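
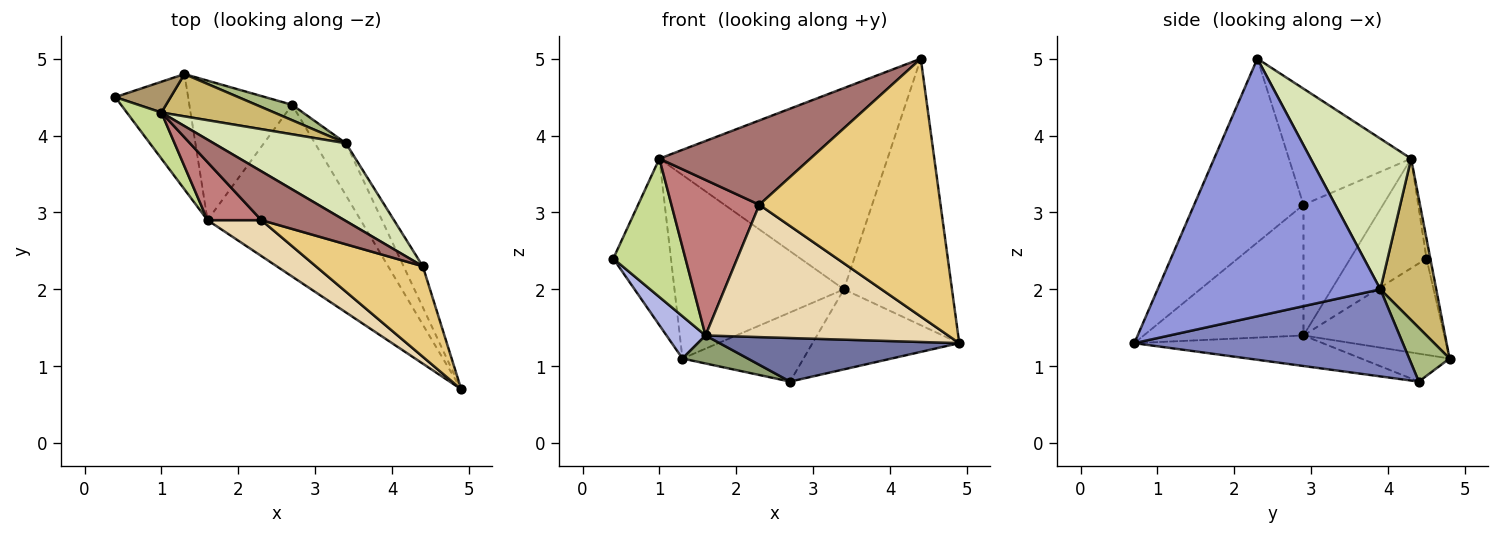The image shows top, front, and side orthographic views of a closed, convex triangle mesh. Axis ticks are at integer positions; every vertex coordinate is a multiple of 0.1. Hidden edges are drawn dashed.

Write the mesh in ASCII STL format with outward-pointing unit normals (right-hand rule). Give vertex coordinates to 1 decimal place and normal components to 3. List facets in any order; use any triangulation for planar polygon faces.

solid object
 facet normal -0.190 -0.241 -0.952
  outer loop
   vertex 1.6 2.9 1.4
   vertex 2.7 4.4 0.8
   vertex 4.9 0.7 1.3
  endloop
 endfacet
 facet normal 0.838 0.458 -0.298
  outer loop
   vertex 3.4 3.9 2.0
   vertex 4.9 0.7 1.3
   vertex 2.7 4.4 0.8
  endloop
 endfacet
 facet normal 0.898 0.435 -0.067
  outer loop
   vertex 3.4 3.9 2.0
   vertex 4.4 2.3 5.0
   vertex 4.9 0.7 1.3
  endloop
 endfacet
 facet normal -0.779 -0.216 -0.589
  outer loop
   vertex 1.3 4.8 1.1
   vertex 1.6 2.9 1.4
   vertex 0.4 4.5 2.4
  endloop
 endfacet
 facet normal -0.257 -0.190 -0.947
  outer loop
   vertex 1.3 4.8 1.1
   vertex 2.7 4.4 0.8
   vertex 1.6 2.9 1.4
  endloop
 endfacet
 facet normal 0.309 0.928 0.206
  outer loop
   vertex 1.3 4.8 1.1
   vertex 3.4 3.9 2.0
   vertex 2.7 4.4 0.8
  endloop
 endfacet
 facet normal -0.708 -0.670 0.223
  outer loop
   vertex 1.0 4.3 3.7
   vertex 0.4 4.5 2.4
   vertex 1.6 2.9 1.4
  endloop
 endfacet
 facet normal 0.380 0.863 0.333
  outer loop
   vertex 1.0 4.3 3.7
   vertex 4.4 2.3 5.0
   vertex 3.4 3.9 2.0
  endloop
 endfacet
 facet normal -0.065 0.981 0.181
  outer loop
   vertex 1.0 4.3 3.7
   vertex 1.3 4.8 1.1
   vertex 0.4 4.5 2.4
  endloop
 endfacet
 facet normal 0.306 0.928 0.214
  outer loop
   vertex 1.0 4.3 3.7
   vertex 3.4 3.9 2.0
   vertex 1.3 4.8 1.1
  endloop
 endfacet
 facet normal -0.495 -0.820 0.288
  outer loop
   vertex 2.3 2.9 3.1
   vertex 4.9 0.7 1.3
   vertex 4.4 2.3 5.0
  endloop
 endfacet
 facet normal -0.536 -0.815 0.221
  outer loop
   vertex 2.3 2.9 3.1
   vertex 1.6 2.9 1.4
   vertex 4.9 0.7 1.3
  endloop
 endfacet
 facet normal -0.574 -0.709 0.410
  outer loop
   vertex 2.3 2.9 3.1
   vertex 4.4 2.3 5.0
   vertex 1.0 4.3 3.7
  endloop
 endfacet
 facet normal -0.647 -0.715 0.266
  outer loop
   vertex 2.3 2.9 3.1
   vertex 1.0 4.3 3.7
   vertex 1.6 2.9 1.4
  endloop
 endfacet
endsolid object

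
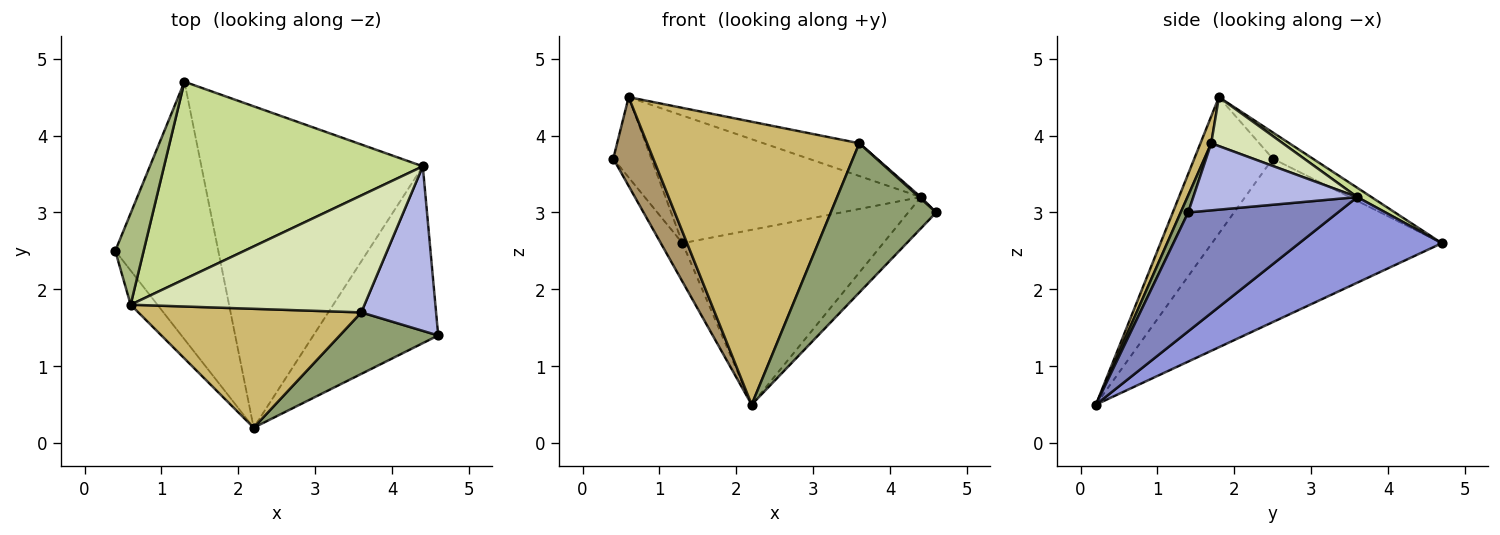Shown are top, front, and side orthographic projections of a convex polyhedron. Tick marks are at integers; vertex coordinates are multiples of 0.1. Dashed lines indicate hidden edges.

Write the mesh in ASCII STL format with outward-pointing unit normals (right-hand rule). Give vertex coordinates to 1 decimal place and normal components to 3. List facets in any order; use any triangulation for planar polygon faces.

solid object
 facet normal -0.843 0.079 -0.531
  outer loop
   vertex 2.2 0.2 0.5
   vertex 0.4 2.5 3.7
   vertex 1.3 4.7 2.6
  endloop
 endfacet
 facet normal 0.684 0.127 -0.718
  outer loop
   vertex 4.4 3.6 3.2
   vertex 4.6 1.4 3.0
   vertex 2.2 0.2 0.5
  endloop
 endfacet
 facet normal 0.322 0.452 -0.832
  outer loop
   vertex 4.4 3.6 3.2
   vertex 2.2 0.2 0.5
   vertex 1.3 4.7 2.6
  endloop
 endfacet
 facet normal 0.668 -0.007 0.744
  outer loop
   vertex 3.6 1.7 3.9
   vertex 4.6 1.4 3.0
   vertex 4.4 3.6 3.2
  endloop
 endfacet
 facet normal 0.065 -0.923 0.380
  outer loop
   vertex 3.6 1.7 3.9
   vertex 2.2 0.2 0.5
   vertex 4.6 1.4 3.0
  endloop
 endfacet
 facet normal -0.571 0.542 0.617
  outer loop
   vertex 0.6 1.8 4.5
   vertex 1.3 4.7 2.6
   vertex 0.4 2.5 3.7
  endloop
 endfacet
 facet normal 0.030 0.543 0.839
  outer loop
   vertex 0.6 1.8 4.5
   vertex 4.4 3.6 3.2
   vertex 1.3 4.7 2.6
  endloop
 endfacet
 facet normal 0.198 0.265 0.944
  outer loop
   vertex 0.6 1.8 4.5
   vertex 3.6 1.7 3.9
   vertex 4.4 3.6 3.2
  endloop
 endfacet
 facet normal -0.878 -0.447 -0.172
  outer loop
   vertex 0.6 1.8 4.5
   vertex 0.4 2.5 3.7
   vertex 2.2 0.2 0.5
  endloop
 endfacet
 facet normal 0.047 -0.921 0.387
  outer loop
   vertex 0.6 1.8 4.5
   vertex 2.2 0.2 0.5
   vertex 3.6 1.7 3.9
  endloop
 endfacet
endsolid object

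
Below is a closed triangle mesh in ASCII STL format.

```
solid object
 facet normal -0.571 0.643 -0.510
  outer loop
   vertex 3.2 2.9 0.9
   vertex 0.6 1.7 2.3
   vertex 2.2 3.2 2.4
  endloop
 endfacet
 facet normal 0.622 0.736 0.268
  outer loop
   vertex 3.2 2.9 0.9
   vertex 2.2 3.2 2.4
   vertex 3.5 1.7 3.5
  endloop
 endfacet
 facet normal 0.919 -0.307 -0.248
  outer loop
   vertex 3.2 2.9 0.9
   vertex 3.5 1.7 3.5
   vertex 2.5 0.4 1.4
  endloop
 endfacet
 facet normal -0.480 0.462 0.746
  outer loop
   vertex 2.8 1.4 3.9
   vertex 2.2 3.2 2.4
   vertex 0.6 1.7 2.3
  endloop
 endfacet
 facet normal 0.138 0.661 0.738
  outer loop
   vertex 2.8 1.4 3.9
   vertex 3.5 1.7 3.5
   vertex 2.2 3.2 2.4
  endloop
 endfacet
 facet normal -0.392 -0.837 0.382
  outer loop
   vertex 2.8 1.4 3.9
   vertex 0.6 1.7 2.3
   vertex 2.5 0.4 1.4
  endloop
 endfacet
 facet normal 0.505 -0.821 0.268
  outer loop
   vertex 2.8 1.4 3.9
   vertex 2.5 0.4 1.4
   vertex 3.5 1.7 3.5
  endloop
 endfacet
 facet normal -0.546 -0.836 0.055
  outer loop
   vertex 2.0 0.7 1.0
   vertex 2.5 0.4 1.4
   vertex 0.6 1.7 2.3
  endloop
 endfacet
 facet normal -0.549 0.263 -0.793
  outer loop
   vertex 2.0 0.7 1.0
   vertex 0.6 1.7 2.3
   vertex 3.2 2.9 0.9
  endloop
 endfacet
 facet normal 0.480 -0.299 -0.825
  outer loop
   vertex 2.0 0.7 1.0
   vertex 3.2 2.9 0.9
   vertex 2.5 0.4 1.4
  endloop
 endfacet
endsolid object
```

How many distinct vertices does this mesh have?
7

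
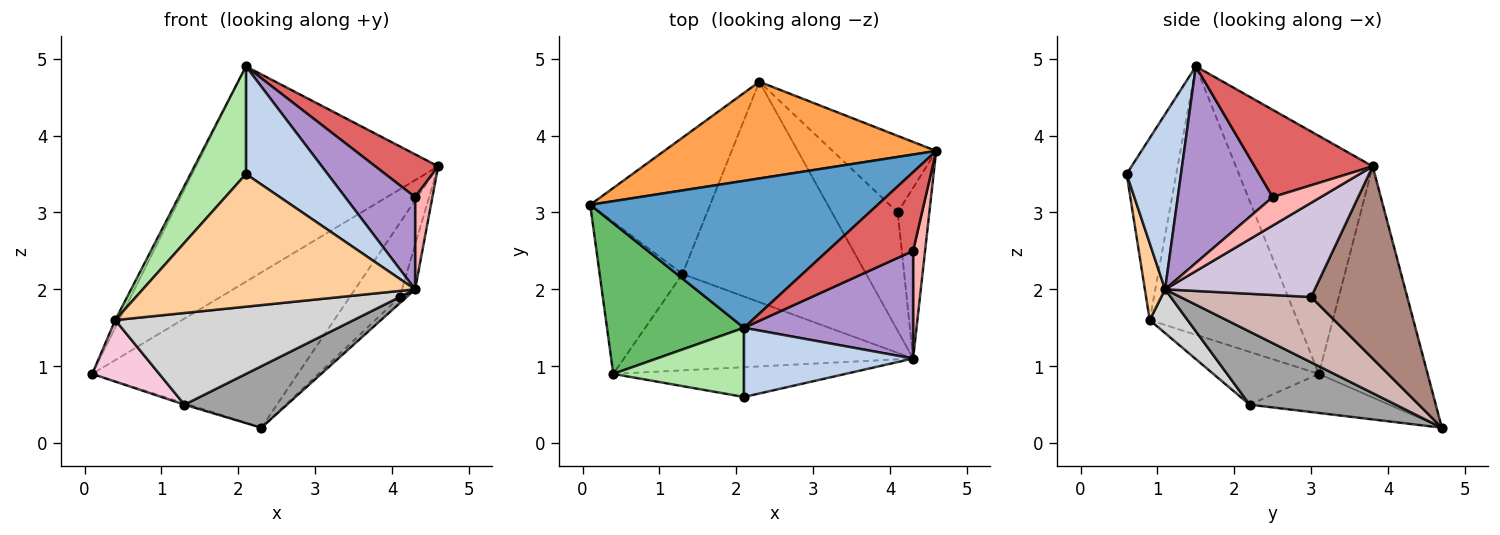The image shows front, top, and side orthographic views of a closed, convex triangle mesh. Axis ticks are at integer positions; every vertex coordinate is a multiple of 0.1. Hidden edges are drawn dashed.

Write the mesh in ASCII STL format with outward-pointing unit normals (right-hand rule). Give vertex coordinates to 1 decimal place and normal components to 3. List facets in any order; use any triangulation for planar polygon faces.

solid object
 facet normal -0.423 0.748 0.511
  outer loop
   vertex 2.1 1.5 4.9
   vertex 4.6 3.8 3.6
   vertex 0.1 3.1 0.9
  endloop
 endfacet
 facet normal 0.489 -0.734 0.472
  outer loop
   vertex 4.3 1.1 2.0
   vertex 2.1 1.5 4.9
   vertex 2.1 0.6 3.5
  endloop
 endfacet
 facet normal -0.410 0.774 0.482
  outer loop
   vertex 2.3 4.7 0.2
   vertex 0.1 3.1 0.9
   vertex 4.6 3.8 3.6
  endloop
 endfacet
 facet normal 0.072 -0.973 -0.218
  outer loop
   vertex 0.4 0.9 1.6
   vertex 4.3 1.1 2.0
   vertex 2.1 0.6 3.5
  endloop
 endfacet
 facet normal -0.890 0.023 0.454
  outer loop
   vertex 0.4 0.9 1.6
   vertex 2.1 1.5 4.9
   vertex 0.1 3.1 0.9
  endloop
 endfacet
 facet normal -0.601 -0.672 0.432
  outer loop
   vertex 0.4 0.9 1.6
   vertex 2.1 0.6 3.5
   vertex 2.1 1.5 4.9
  endloop
 endfacet
 facet normal 0.667 -0.355 0.655
  outer loop
   vertex 4.3 2.5 3.2
   vertex 4.6 3.8 3.6
   vertex 2.1 1.5 4.9
  endloop
 endfacet
 facet normal 0.875 -0.315 0.368
  outer loop
   vertex 4.3 2.5 3.2
   vertex 4.3 1.1 2.0
   vertex 4.6 3.8 3.6
  endloop
 endfacet
 facet normal 0.662 -0.488 0.569
  outer loop
   vertex 4.3 2.5 3.2
   vertex 2.1 1.5 4.9
   vertex 4.3 1.1 2.0
  endloop
 endfacet
 facet normal 0.945 0.083 -0.317
  outer loop
   vertex 4.1 3.0 1.9
   vertex 4.6 3.8 3.6
   vertex 4.3 1.1 2.0
  endloop
 endfacet
 facet normal 0.800 0.416 -0.431
  outer loop
   vertex 4.1 3.0 1.9
   vertex 2.3 4.7 0.2
   vertex 4.6 3.8 3.6
  endloop
 endfacet
 facet normal 0.704 0.037 -0.709
  outer loop
   vertex 4.1 3.0 1.9
   vertex 4.3 1.1 2.0
   vertex 2.3 4.7 0.2
  endloop
 endfacet
 facet normal -0.310 0.010 -0.951
  outer loop
   vertex 1.3 2.2 0.5
   vertex 0.1 3.1 0.9
   vertex 2.3 4.7 0.2
  endloop
 endfacet
 facet normal -0.508 -0.323 -0.798
  outer loop
   vertex 1.3 2.2 0.5
   vertex 0.4 0.9 1.6
   vertex 0.1 3.1 0.9
  endloop
 endfacet
 facet normal 0.358 -0.251 -0.899
  outer loop
   vertex 1.3 2.2 0.5
   vertex 2.3 4.7 0.2
   vertex 4.3 1.1 2.0
  endloop
 endfacet
 facet normal 0.109 -0.685 -0.720
  outer loop
   vertex 1.3 2.2 0.5
   vertex 4.3 1.1 2.0
   vertex 0.4 0.9 1.6
  endloop
 endfacet
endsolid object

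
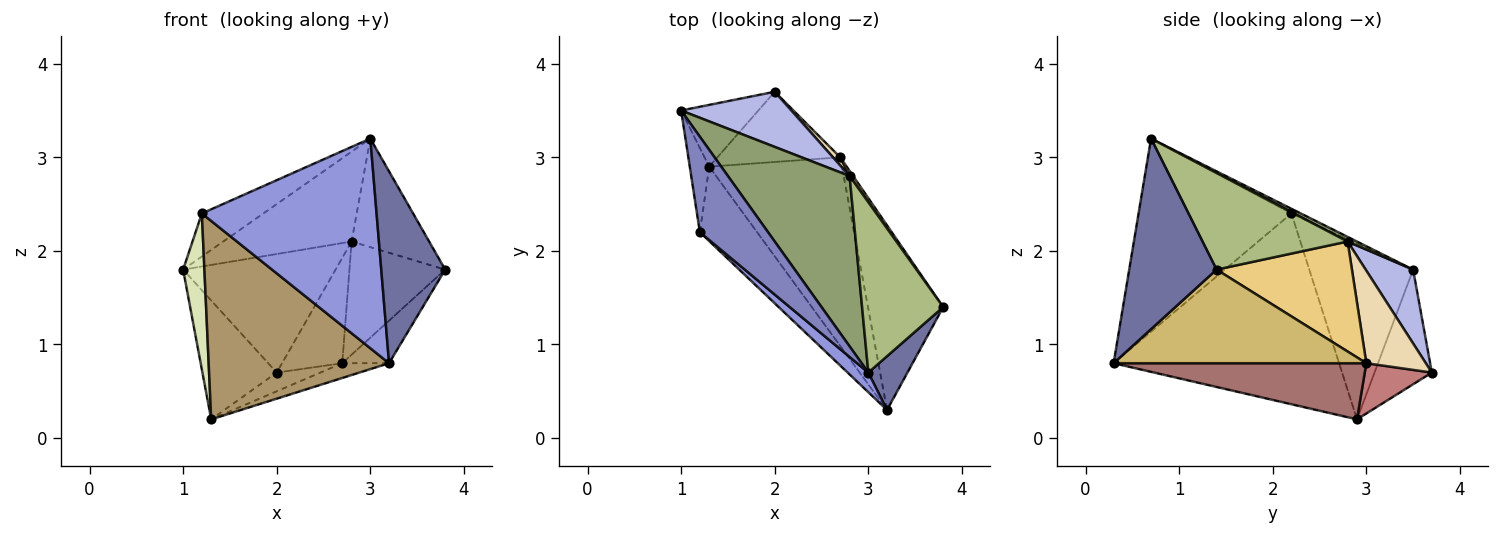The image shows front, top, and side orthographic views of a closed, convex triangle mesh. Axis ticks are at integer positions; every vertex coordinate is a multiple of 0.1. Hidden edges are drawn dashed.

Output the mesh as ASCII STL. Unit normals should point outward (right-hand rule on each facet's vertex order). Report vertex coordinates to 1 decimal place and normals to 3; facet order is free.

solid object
 facet normal 0.796 -0.583 0.163
  outer loop
   vertex 3.0 0.7 3.2
   vertex 3.2 0.3 0.8
   vertex 3.8 1.4 1.8
  endloop
 endfacet
 facet normal -0.062 0.410 0.910
  outer loop
   vertex 1.2 2.2 2.4
   vertex 3.0 0.7 3.2
   vertex 1.0 3.5 1.8
  endloop
 endfacet
 facet normal -0.657 -0.751 0.070
  outer loop
   vertex 1.2 2.2 2.4
   vertex 3.2 0.3 0.8
   vertex 3.0 0.7 3.2
  endloop
 endfacet
 facet normal 0.272 0.873 0.406
  outer loop
   vertex 2.8 2.8 2.1
   vertex 2.0 3.7 0.7
   vertex 1.0 3.5 1.8
  endloop
 endfacet
 facet normal 0.034 0.466 0.884
  outer loop
   vertex 2.8 2.8 2.1
   vertex 1.0 3.5 1.8
   vertex 3.0 0.7 3.2
  endloop
 endfacet
 facet normal 0.709 0.379 0.595
  outer loop
   vertex 2.8 2.8 2.1
   vertex 3.0 0.7 3.2
   vertex 3.8 1.4 1.8
  endloop
 endfacet
 facet normal -0.565 0.732 -0.380
  outer loop
   vertex 1.3 2.9 0.2
   vertex 1.0 3.5 1.8
   vertex 2.0 3.7 0.7
  endloop
 endfacet
 facet normal -0.974 -0.200 -0.108
  outer loop
   vertex 1.3 2.9 0.2
   vertex 1.2 2.2 2.4
   vertex 1.0 3.5 1.8
  endloop
 endfacet
 facet normal -0.760 -0.608 -0.228
  outer loop
   vertex 1.3 2.9 0.2
   vertex 3.2 0.3 0.8
   vertex 1.2 2.2 2.4
  endloop
 endfacet
 facet normal 0.771 0.143 -0.620
  outer loop
   vertex 2.7 3.0 0.8
   vertex 3.8 1.4 1.8
   vertex 3.2 0.3 0.8
  endloop
 endfacet
 facet normal 0.816 0.577 0.026
  outer loop
   vertex 2.7 3.0 0.8
   vertex 2.8 2.8 2.1
   vertex 3.8 1.4 1.8
  endloop
 endfacet
 facet normal 0.702 0.710 0.055
  outer loop
   vertex 2.7 3.0 0.8
   vertex 2.0 3.7 0.7
   vertex 2.8 2.8 2.1
  endloop
 endfacet
 facet normal 0.389 0.072 -0.919
  outer loop
   vertex 2.7 3.0 0.8
   vertex 3.2 0.3 0.8
   vertex 1.3 2.9 0.2
  endloop
 endfacet
 facet normal 0.368 0.240 -0.898
  outer loop
   vertex 2.7 3.0 0.8
   vertex 1.3 2.9 0.2
   vertex 2.0 3.7 0.7
  endloop
 endfacet
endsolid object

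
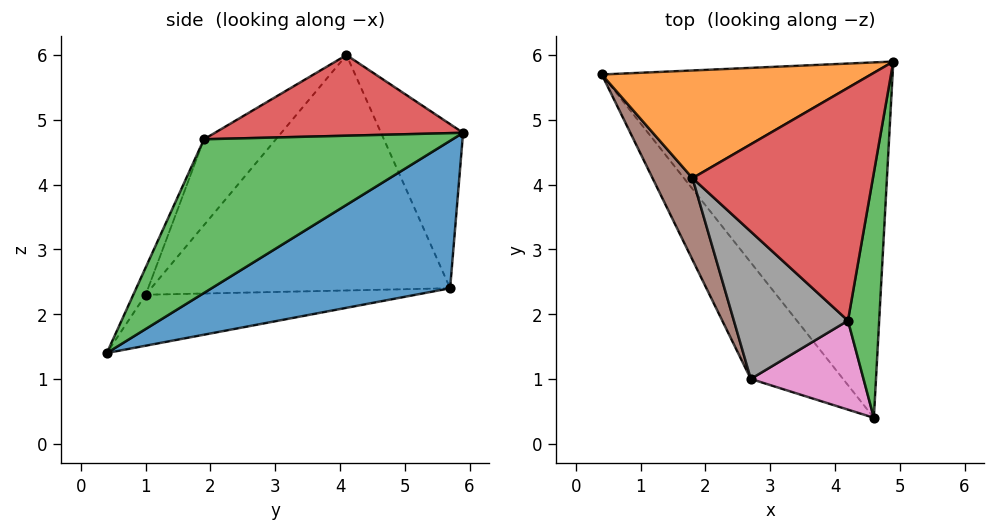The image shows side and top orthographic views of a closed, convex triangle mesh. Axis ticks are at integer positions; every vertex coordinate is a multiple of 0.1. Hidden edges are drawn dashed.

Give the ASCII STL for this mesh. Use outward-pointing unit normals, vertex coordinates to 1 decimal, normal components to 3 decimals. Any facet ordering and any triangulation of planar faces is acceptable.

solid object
 facet normal 0.400 0.466 -0.789
  outer loop
   vertex 4.6 0.4 1.4
   vertex 0.4 5.7 2.4
   vertex 4.9 5.9 4.8
  endloop
 endfacet
 facet normal -0.293 0.826 0.481
  outer loop
   vertex 1.8 4.1 6.0
   vertex 4.9 5.9 4.8
   vertex 0.4 5.7 2.4
  endloop
 endfacet
 facet normal 0.965 -0.174 0.196
  outer loop
   vertex 4.2 1.9 4.7
   vertex 4.6 0.4 1.4
   vertex 4.9 5.9 4.8
  endloop
 endfacet
 facet normal 0.406 -0.094 0.909
  outer loop
   vertex 4.2 1.9 4.7
   vertex 4.9 5.9 4.8
   vertex 1.8 4.1 6.0
  endloop
 endfacet
 facet normal -0.472 -0.213 -0.855
  outer loop
   vertex 2.7 1.0 2.3
   vertex 0.4 5.7 2.4
   vertex 4.6 0.4 1.4
  endloop
 endfacet
 facet normal -0.887 -0.437 0.151
  outer loop
   vertex 2.7 1.0 2.3
   vertex 1.8 4.1 6.0
   vertex 0.4 5.7 2.4
  endloop
 endfacet
 facet normal -0.097 -0.910 0.402
  outer loop
   vertex 2.7 1.0 2.3
   vertex 4.6 0.4 1.4
   vertex 4.2 1.9 4.7
  endloop
 endfacet
 facet normal -0.399 -0.748 0.530
  outer loop
   vertex 2.7 1.0 2.3
   vertex 4.2 1.9 4.7
   vertex 1.8 4.1 6.0
  endloop
 endfacet
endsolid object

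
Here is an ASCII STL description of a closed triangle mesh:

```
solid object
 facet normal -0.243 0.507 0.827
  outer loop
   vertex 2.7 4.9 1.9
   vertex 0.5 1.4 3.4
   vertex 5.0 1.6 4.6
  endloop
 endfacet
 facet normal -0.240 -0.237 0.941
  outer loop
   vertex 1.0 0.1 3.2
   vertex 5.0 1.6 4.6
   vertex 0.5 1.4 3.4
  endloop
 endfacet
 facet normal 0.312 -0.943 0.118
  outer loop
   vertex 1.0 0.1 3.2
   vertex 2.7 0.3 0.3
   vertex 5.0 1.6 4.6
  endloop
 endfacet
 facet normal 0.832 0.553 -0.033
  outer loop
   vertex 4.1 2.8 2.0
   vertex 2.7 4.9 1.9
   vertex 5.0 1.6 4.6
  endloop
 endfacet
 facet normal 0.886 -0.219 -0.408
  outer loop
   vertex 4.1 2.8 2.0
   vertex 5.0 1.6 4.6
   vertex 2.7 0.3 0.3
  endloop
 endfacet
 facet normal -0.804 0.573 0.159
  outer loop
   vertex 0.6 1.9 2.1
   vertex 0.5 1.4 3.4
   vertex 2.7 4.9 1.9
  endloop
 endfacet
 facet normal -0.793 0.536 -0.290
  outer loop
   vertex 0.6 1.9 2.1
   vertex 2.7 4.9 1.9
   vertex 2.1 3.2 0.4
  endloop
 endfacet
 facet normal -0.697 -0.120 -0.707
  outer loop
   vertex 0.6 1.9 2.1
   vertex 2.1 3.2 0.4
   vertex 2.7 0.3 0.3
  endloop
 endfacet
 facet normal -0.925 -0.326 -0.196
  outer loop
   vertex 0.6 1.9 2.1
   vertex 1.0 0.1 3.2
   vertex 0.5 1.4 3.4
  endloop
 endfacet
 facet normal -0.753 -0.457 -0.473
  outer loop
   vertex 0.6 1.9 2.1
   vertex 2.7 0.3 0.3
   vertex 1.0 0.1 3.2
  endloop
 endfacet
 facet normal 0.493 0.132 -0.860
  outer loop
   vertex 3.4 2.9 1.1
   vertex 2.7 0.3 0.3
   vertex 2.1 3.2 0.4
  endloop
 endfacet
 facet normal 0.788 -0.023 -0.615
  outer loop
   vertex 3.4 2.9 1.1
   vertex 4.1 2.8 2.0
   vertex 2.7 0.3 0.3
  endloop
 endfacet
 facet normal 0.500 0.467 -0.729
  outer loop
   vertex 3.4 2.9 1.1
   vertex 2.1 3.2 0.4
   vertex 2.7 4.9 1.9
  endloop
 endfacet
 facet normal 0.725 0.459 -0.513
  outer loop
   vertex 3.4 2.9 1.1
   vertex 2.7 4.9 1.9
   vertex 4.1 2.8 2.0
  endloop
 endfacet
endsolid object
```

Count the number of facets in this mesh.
14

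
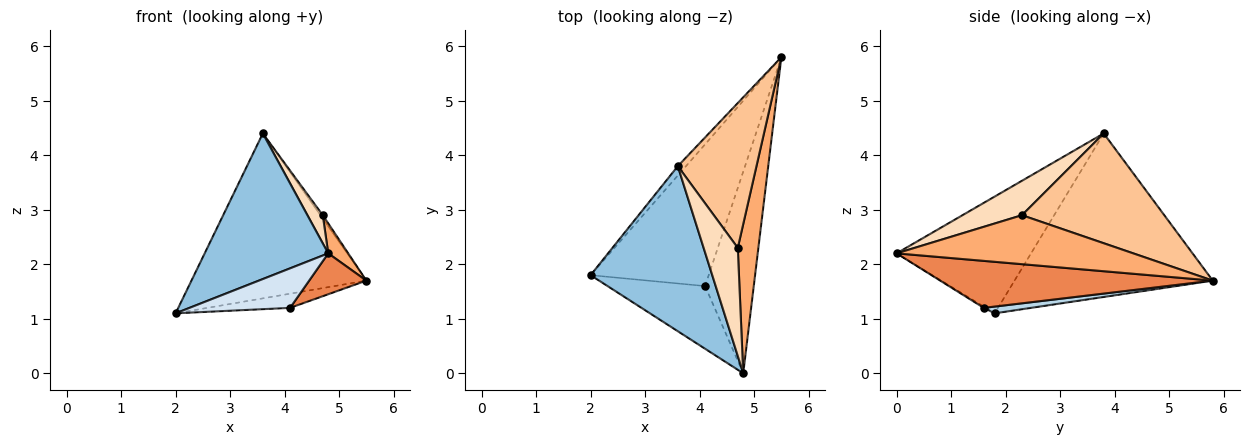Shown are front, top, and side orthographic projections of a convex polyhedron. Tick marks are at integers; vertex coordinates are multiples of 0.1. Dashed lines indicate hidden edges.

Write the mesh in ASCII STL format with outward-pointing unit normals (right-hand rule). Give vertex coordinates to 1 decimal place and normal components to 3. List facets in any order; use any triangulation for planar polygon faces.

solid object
 facet normal -0.749 0.661 -0.037
  outer loop
   vertex 3.6 3.8 4.4
   vertex 5.5 5.8 1.7
   vertex 2.0 1.8 1.1
  endloop
 endfacet
 facet normal -0.584 -0.537 0.609
  outer loop
   vertex 3.6 3.8 4.4
   vertex 2.0 1.8 1.1
   vertex 4.8 0.0 2.2
  endloop
 endfacet
 facet normal 0.057 0.099 -0.993
  outer loop
   vertex 4.1 1.6 1.2
   vertex 2.0 1.8 1.1
   vertex 5.5 5.8 1.7
  endloop
 endfacet
 facet normal -0.011 -0.533 -0.846
  outer loop
   vertex 4.1 1.6 1.2
   vertex 4.8 0.0 2.2
   vertex 2.0 1.8 1.1
  endloop
 endfacet
 facet normal 0.687 -0.144 -0.712
  outer loop
   vertex 4.1 1.6 1.2
   vertex 5.5 5.8 1.7
   vertex 4.8 0.0 2.2
  endloop
 endfacet
 facet normal 0.919 -0.078 0.386
  outer loop
   vertex 4.7 2.3 2.9
   vertex 4.8 0.0 2.2
   vertex 5.5 5.8 1.7
  endloop
 endfacet
 facet normal 0.813 0.014 0.582
  outer loop
   vertex 4.7 2.3 2.9
   vertex 5.5 5.8 1.7
   vertex 3.6 3.8 4.4
  endloop
 endfacet
 facet normal 0.698 -0.180 0.693
  outer loop
   vertex 4.7 2.3 2.9
   vertex 3.6 3.8 4.4
   vertex 4.8 0.0 2.2
  endloop
 endfacet
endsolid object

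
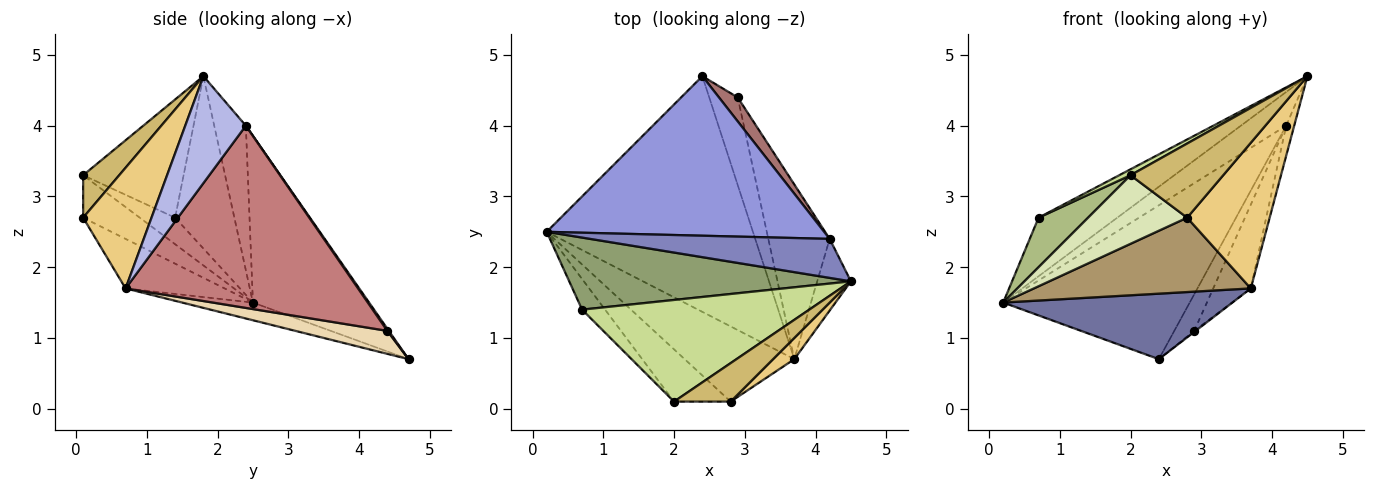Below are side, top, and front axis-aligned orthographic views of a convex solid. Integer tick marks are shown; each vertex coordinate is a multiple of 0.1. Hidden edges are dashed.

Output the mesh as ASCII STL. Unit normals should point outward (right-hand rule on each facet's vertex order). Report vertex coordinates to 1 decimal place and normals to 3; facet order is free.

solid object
 facet normal -0.082 -0.267 -0.960
  outer loop
   vertex 3.7 0.7 1.7
   vertex 0.2 2.5 1.5
   vertex 2.4 4.7 0.7
  endloop
 endfacet
 facet normal -0.415 0.595 0.688
  outer loop
   vertex 4.2 2.4 4.0
   vertex 0.2 2.5 1.5
   vertex 4.5 1.8 4.7
  endloop
 endfacet
 facet normal -0.397 0.637 0.661
  outer loop
   vertex 4.2 2.4 4.0
   vertex 2.4 4.7 0.7
   vertex 0.2 2.5 1.5
  endloop
 endfacet
 facet normal 0.946 0.125 -0.298
  outer loop
   vertex 4.2 2.4 4.0
   vertex 4.5 1.8 4.7
   vertex 3.7 0.7 1.7
  endloop
 endfacet
 facet normal -0.429 0.570 0.701
  outer loop
   vertex 0.7 1.4 2.7
   vertex 4.5 1.8 4.7
   vertex 0.2 2.5 1.5
  endloop
 endfacet
 facet normal -0.519 -0.727 -0.450
  outer loop
   vertex 0.7 1.4 2.7
   vertex 0.2 2.5 1.5
   vertex 2.0 0.1 3.3
  endloop
 endfacet
 facet normal -0.461 -0.052 0.886
  outer loop
   vertex 0.7 1.4 2.7
   vertex 2.0 0.1 3.3
   vertex 4.5 1.8 4.7
  endloop
 endfacet
 facet normal -0.414 -0.724 -0.552
  outer loop
   vertex 2.8 0.1 2.7
   vertex 2.0 0.1 3.3
   vertex 0.2 2.5 1.5
  endloop
 endfacet
 facet normal -0.306 -0.670 -0.677
  outer loop
   vertex 2.8 0.1 2.7
   vertex 0.2 2.5 1.5
   vertex 3.7 0.7 1.7
  endloop
 endfacet
 facet normal 0.327 -0.839 0.435
  outer loop
   vertex 2.8 0.1 2.7
   vertex 4.5 1.8 4.7
   vertex 2.0 0.1 3.3
  endloop
 endfacet
 facet normal 0.634 -0.765 0.112
  outer loop
   vertex 2.8 0.1 2.7
   vertex 3.7 0.7 1.7
   vertex 4.5 1.8 4.7
  endloop
 endfacet
 facet normal 0.628 0.010 -0.778
  outer loop
   vertex 2.9 4.4 1.1
   vertex 3.7 0.7 1.7
   vertex 2.4 4.7 0.7
  endloop
 endfacet
 facet normal 0.063 0.835 0.547
  outer loop
   vertex 2.9 4.4 1.1
   vertex 2.4 4.7 0.7
   vertex 4.2 2.4 4.0
  endloop
 endfacet
 facet normal 0.937 0.151 -0.316
  outer loop
   vertex 2.9 4.4 1.1
   vertex 4.2 2.4 4.0
   vertex 3.7 0.7 1.7
  endloop
 endfacet
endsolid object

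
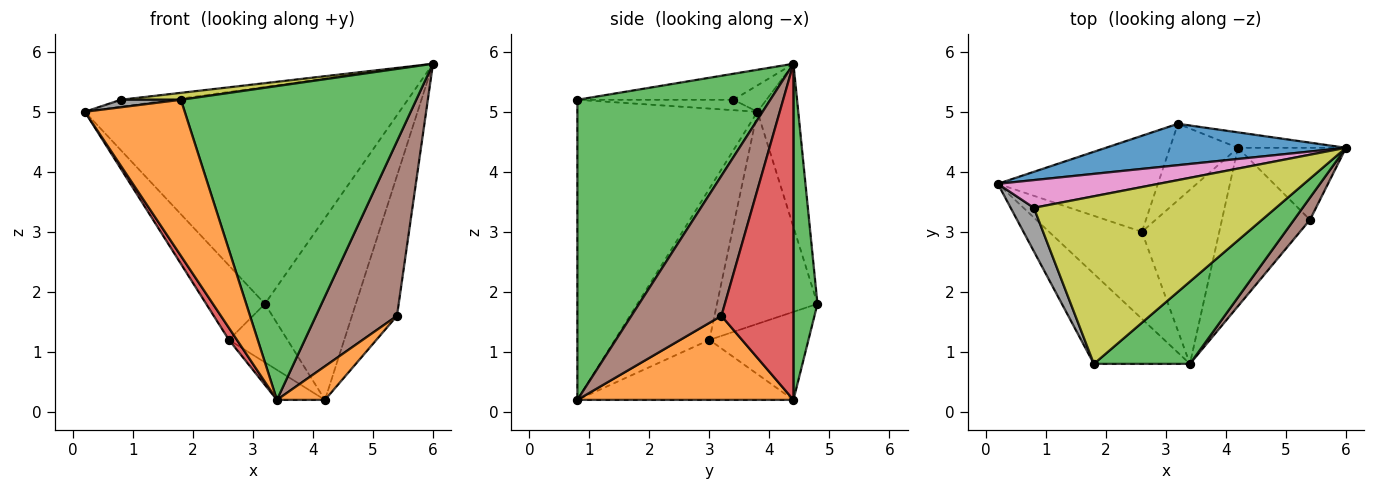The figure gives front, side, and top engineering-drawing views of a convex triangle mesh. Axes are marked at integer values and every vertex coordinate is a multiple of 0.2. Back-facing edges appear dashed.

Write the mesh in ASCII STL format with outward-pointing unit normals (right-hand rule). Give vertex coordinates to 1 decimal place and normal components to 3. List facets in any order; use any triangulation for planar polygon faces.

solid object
 facet normal -0.126 0.974 0.186
  outer loop
   vertex 3.2 4.8 1.8
   vertex 0.2 3.8 5.0
   vertex 6.0 4.4 5.8
  endloop
 endfacet
 facet normal -0.842 -0.467 -0.269
  outer loop
   vertex 1.8 0.8 5.2
   vertex 0.2 3.8 5.0
   vertex 3.4 0.8 0.2
  endloop
 endfacet
 facet normal 0.621 -0.758 0.199
  outer loop
   vertex 1.8 0.8 5.2
   vertex 3.4 0.8 0.2
   vertex 6.0 4.4 5.8
  endloop
 endfacet
 facet normal -0.850 -0.072 -0.522
  outer loop
   vertex 2.6 3.0 1.2
   vertex 3.4 0.8 0.2
   vertex 0.2 3.8 5.0
  endloop
 endfacet
 facet normal -0.723 0.423 -0.546
  outer loop
   vertex 2.6 3.0 1.2
   vertex 0.2 3.8 5.0
   vertex 3.2 4.8 1.8
  endloop
 endfacet
 facet normal 0.741 -0.667 0.085
  outer loop
   vertex 5.4 3.2 1.6
   vertex 6.0 4.4 5.8
   vertex 3.4 0.8 0.2
  endloop
 endfacet
 facet normal -0.157 0.243 0.957
  outer loop
   vertex 0.8 3.4 5.2
   vertex 6.0 4.4 5.8
   vertex 0.2 3.8 5.0
  endloop
 endfacet
 facet normal -0.404 -0.155 0.901
  outer loop
   vertex 0.8 3.4 5.2
   vertex 0.2 3.8 5.0
   vertex 1.8 0.8 5.2
  endloop
 endfacet
 facet normal -0.107 -0.041 0.993
  outer loop
   vertex 0.8 3.4 5.2
   vertex 1.8 0.8 5.2
   vertex 6.0 4.4 5.8
  endloop
 endfacet
 facet normal -0.607 0.135 -0.783
  outer loop
   vertex 4.2 4.4 0.2
   vertex 3.4 0.8 0.2
   vertex 2.6 3.0 1.2
  endloop
 endfacet
 facet normal -0.717 0.424 -0.554
  outer loop
   vertex 4.2 4.4 0.2
   vertex 2.6 3.0 1.2
   vertex 3.2 4.8 1.8
  endloop
 endfacet
 facet normal 0.682 -0.152 -0.715
  outer loop
   vertex 4.2 4.4 0.2
   vertex 5.4 3.2 1.6
   vertex 3.4 0.8 0.2
  endloop
 endfacet
 facet normal 0.255 0.964 -0.082
  outer loop
   vertex 4.2 4.4 0.2
   vertex 3.2 4.8 1.8
   vertex 6.0 4.4 5.8
  endloop
 endfacet
 facet normal 0.818 0.511 -0.263
  outer loop
   vertex 4.2 4.4 0.2
   vertex 6.0 4.4 5.8
   vertex 5.4 3.2 1.6
  endloop
 endfacet
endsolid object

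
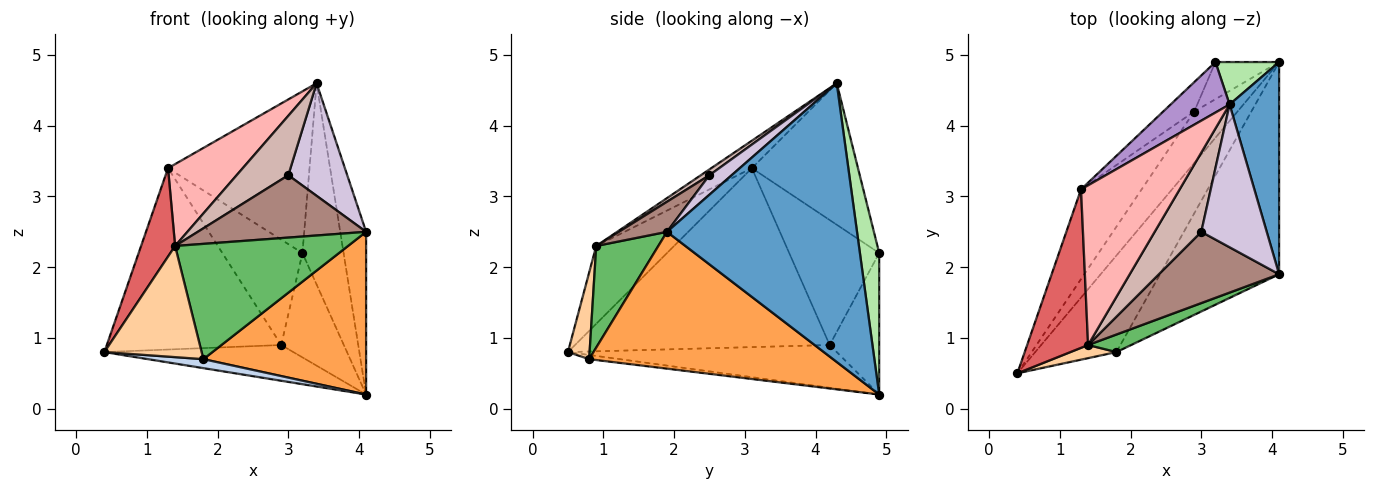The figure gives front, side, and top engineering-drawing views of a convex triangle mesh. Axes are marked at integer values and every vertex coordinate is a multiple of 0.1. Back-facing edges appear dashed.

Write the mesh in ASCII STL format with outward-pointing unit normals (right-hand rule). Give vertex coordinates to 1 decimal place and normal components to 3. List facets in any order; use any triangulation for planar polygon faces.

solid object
 facet normal 0.976 0.133 0.173
  outer loop
   vertex 3.4 4.3 4.6
   vertex 4.1 1.9 2.5
   vertex 4.1 4.9 0.2
  endloop
 endfacet
 facet normal -0.051 -0.093 -0.994
  outer loop
   vertex 1.8 0.8 0.7
   vertex 0.4 0.5 0.8
   vertex 4.1 4.9 0.2
  endloop
 endfacet
 facet normal 0.674 -0.450 -0.586
  outer loop
   vertex 1.8 0.8 0.7
   vertex 4.1 4.9 0.2
   vertex 4.1 1.9 2.5
  endloop
 endfacet
 facet normal 0.216 -0.970 0.115
  outer loop
   vertex 1.8 0.8 0.7
   vertex 1.4 0.9 2.3
   vertex 0.4 0.5 0.8
  endloop
 endfacet
 facet normal 0.335 -0.932 0.142
  outer loop
   vertex 1.8 0.8 0.7
   vertex 4.1 1.9 2.5
   vertex 1.4 0.9 2.3
  endloop
 endfacet
 facet normal 0.417 0.889 0.188
  outer loop
   vertex 3.2 4.9 2.2
   vertex 3.4 4.3 4.6
   vertex 4.1 4.9 0.2
  endloop
 endfacet
 facet normal -0.744 -0.325 0.583
  outer loop
   vertex 1.3 3.1 3.4
   vertex 0.4 0.5 0.8
   vertex 1.4 0.9 2.3
  endloop
 endfacet
 facet normal -0.241 -0.443 0.864
  outer loop
   vertex 1.3 3.1 3.4
   vertex 1.4 0.9 2.3
   vertex 3.4 4.3 4.6
  endloop
 endfacet
 facet normal -0.582 0.776 0.243
  outer loop
   vertex 1.3 3.1 3.4
   vertex 3.4 4.3 4.6
   vertex 3.2 4.9 2.2
  endloop
 endfacet
 facet normal 0.227 -0.603 0.765
  outer loop
   vertex 3.0 2.5 3.3
   vertex 4.1 1.9 2.5
   vertex 3.4 4.3 4.6
  endloop
 endfacet
 facet normal 0.185 -0.647 0.740
  outer loop
   vertex 3.0 2.5 3.3
   vertex 1.4 0.9 2.3
   vertex 4.1 1.9 2.5
  endloop
 endfacet
 facet normal 0.100 -0.597 0.796
  outer loop
   vertex 3.0 2.5 3.3
   vertex 3.4 4.3 4.6
   vertex 1.4 0.9 2.3
  endloop
 endfacet
 facet normal -0.630 0.443 -0.637
  outer loop
   vertex 2.9 4.2 0.9
   vertex 4.1 4.9 0.2
   vertex 0.4 0.5 0.8
  endloop
 endfacet
 facet normal -0.598 0.755 -0.269
  outer loop
   vertex 2.9 4.2 0.9
   vertex 3.2 4.9 2.2
   vertex 4.1 4.9 0.2
  endloop
 endfacet
 facet normal -0.795 0.544 -0.269
  outer loop
   vertex 2.9 4.2 0.9
   vertex 0.4 0.5 0.8
   vertex 1.3 3.1 3.4
  endloop
 endfacet
 facet normal -0.734 0.654 -0.182
  outer loop
   vertex 2.9 4.2 0.9
   vertex 1.3 3.1 3.4
   vertex 3.2 4.9 2.2
  endloop
 endfacet
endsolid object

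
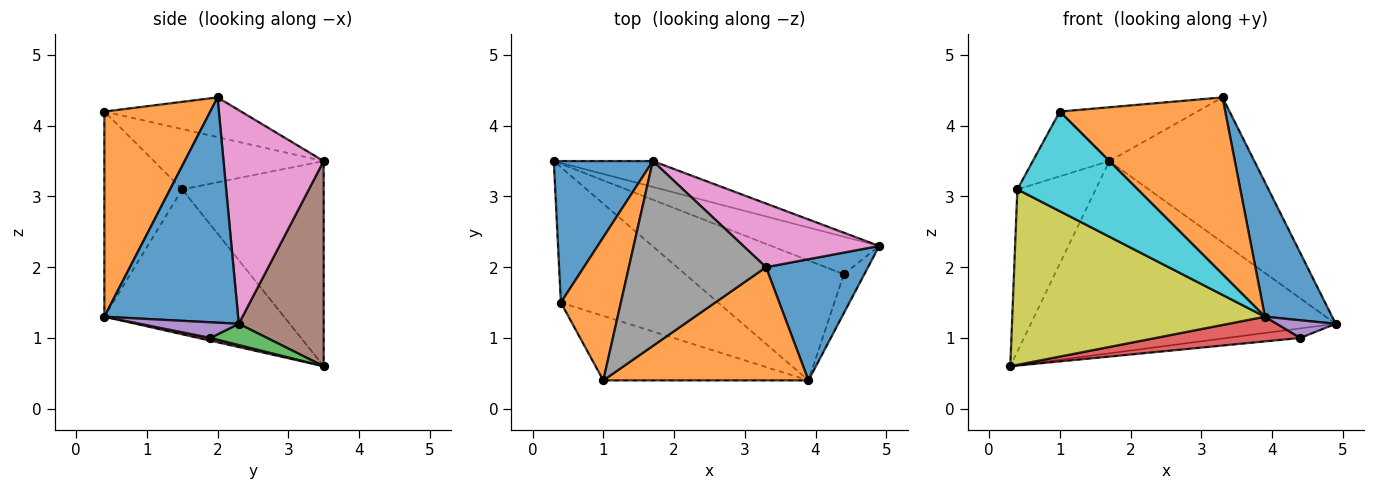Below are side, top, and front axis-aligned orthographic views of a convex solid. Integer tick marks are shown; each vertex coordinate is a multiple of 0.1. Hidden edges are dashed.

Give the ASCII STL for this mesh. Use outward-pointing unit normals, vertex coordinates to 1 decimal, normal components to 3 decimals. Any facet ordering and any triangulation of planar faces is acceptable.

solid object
 facet normal 0.828 -0.416 0.375
  outer loop
   vertex 3.3 2.0 4.4
   vertex 3.9 0.4 1.3
   vertex 4.9 2.3 1.2
  endloop
 endfacet
 facet normal 0.475 -0.741 0.475
  outer loop
   vertex 1.0 0.4 4.2
   vertex 3.9 0.4 1.3
   vertex 3.3 2.0 4.4
  endloop
 endfacet
 facet normal 0.187 0.242 -0.952
  outer loop
   vertex 4.4 1.9 1.0
   vertex 0.3 3.5 0.6
   vertex 4.9 2.3 1.2
  endloop
 endfacet
 facet normal 0.017 -0.202 -0.979
  outer loop
   vertex 4.4 1.9 1.0
   vertex 3.9 0.4 1.3
   vertex 0.3 3.5 0.6
  endloop
 endfacet
 facet normal 0.571 -0.340 -0.747
  outer loop
   vertex 4.4 1.9 1.0
   vertex 4.9 2.3 1.2
   vertex 3.9 0.4 1.3
  endloop
 endfacet
 facet normal 0.266 0.955 -0.128
  outer loop
   vertex 1.7 3.5 3.5
   vertex 4.9 2.3 1.2
   vertex 0.3 3.5 0.6
  endloop
 endfacet
 facet normal 0.534 0.774 0.340
  outer loop
   vertex 1.7 3.5 3.5
   vertex 3.3 2.0 4.4
   vertex 4.9 2.3 1.2
  endloop
 endfacet
 facet normal -0.268 0.269 0.925
  outer loop
   vertex 1.7 3.5 3.5
   vertex 1.0 0.4 4.2
   vertex 3.3 2.0 4.4
  endloop
 endfacet
 facet normal -0.491 -0.690 -0.532
  outer loop
   vertex 0.4 1.5 3.1
   vertex 0.3 3.5 0.6
   vertex 3.9 0.4 1.3
  endloop
 endfacet
 facet normal -0.477 -0.738 -0.477
  outer loop
   vertex 0.4 1.5 3.1
   vertex 3.9 0.4 1.3
   vertex 1.0 0.4 4.2
  endloop
 endfacet
 facet normal -0.806 0.446 0.389
  outer loop
   vertex 0.4 1.5 3.1
   vertex 1.7 3.5 3.5
   vertex 0.3 3.5 0.6
  endloop
 endfacet
 facet normal -0.675 0.304 0.672
  outer loop
   vertex 0.4 1.5 3.1
   vertex 1.0 0.4 4.2
   vertex 1.7 3.5 3.5
  endloop
 endfacet
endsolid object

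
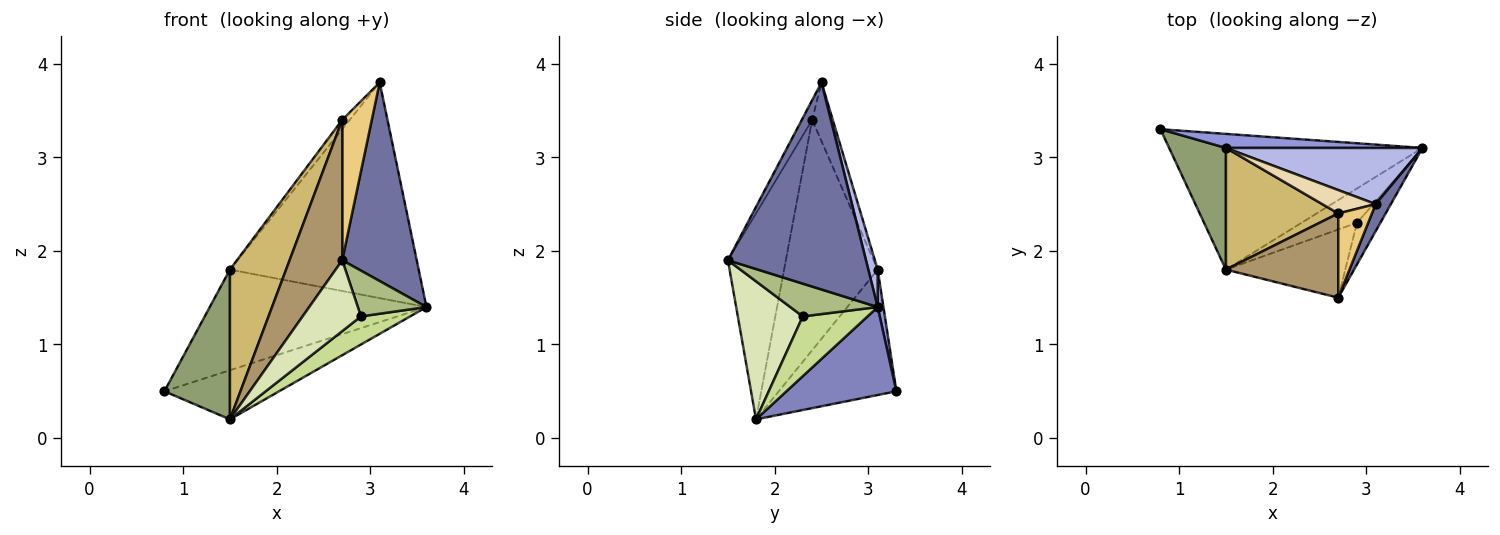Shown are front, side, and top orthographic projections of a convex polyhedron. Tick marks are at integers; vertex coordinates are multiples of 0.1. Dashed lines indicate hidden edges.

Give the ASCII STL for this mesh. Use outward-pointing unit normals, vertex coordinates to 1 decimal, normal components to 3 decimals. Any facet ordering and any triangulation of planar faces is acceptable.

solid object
 facet normal 0.878 -0.474 0.065
  outer loop
   vertex 3.1 2.5 3.8
   vertex 2.7 1.5 1.9
   vertex 3.6 3.1 1.4
  endloop
 endfacet
 facet normal 0.310 0.324 -0.894
  outer loop
   vertex 1.5 1.8 0.2
   vertex 0.8 3.3 0.5
   vertex 3.6 3.1 1.4
  endloop
 endfacet
 facet normal 0.026 0.990 0.138
  outer loop
   vertex 1.5 3.1 1.8
   vertex 3.6 3.1 1.4
   vertex 0.8 3.3 0.5
  endloop
 endfacet
 facet normal 0.048 0.967 0.252
  outer loop
   vertex 1.5 3.1 1.8
   vertex 3.1 2.5 3.8
   vertex 3.6 3.1 1.4
  endloop
 endfacet
 facet normal -0.812 -0.453 0.368
  outer loop
   vertex 1.5 3.1 1.8
   vertex 0.8 3.3 0.5
   vertex 1.5 1.8 0.2
  endloop
 endfacet
 facet normal 0.686 -0.539 -0.490
  outer loop
   vertex 2.9 2.3 1.3
   vertex 3.6 3.1 1.4
   vertex 2.7 1.5 1.9
  endloop
 endfacet
 facet normal 0.641 -0.486 -0.594
  outer loop
   vertex 2.9 2.3 1.3
   vertex 1.5 1.8 0.2
   vertex 3.6 3.1 1.4
  endloop
 endfacet
 facet normal 0.626 -0.562 -0.541
  outer loop
   vertex 2.9 2.3 1.3
   vertex 2.7 1.5 1.9
   vertex 1.5 1.8 0.2
  endloop
 endfacet
 facet normal -0.686 -0.624 0.374
  outer loop
   vertex 2.7 2.4 3.4
   vertex 1.5 1.8 0.2
   vertex 2.7 1.5 1.9
  endloop
 endfacet
 facet normal -0.791 -0.475 0.386
  outer loop
   vertex 2.7 2.4 3.4
   vertex 1.5 3.1 1.8
   vertex 1.5 1.8 0.2
  endloop
 endfacet
 facet normal -0.287 -0.821 0.493
  outer loop
   vertex 2.7 2.4 3.4
   vertex 2.7 1.5 1.9
   vertex 3.1 2.5 3.8
  endloop
 endfacet
 facet normal -0.715 0.260 0.650
  outer loop
   vertex 2.7 2.4 3.4
   vertex 3.1 2.5 3.8
   vertex 1.5 3.1 1.8
  endloop
 endfacet
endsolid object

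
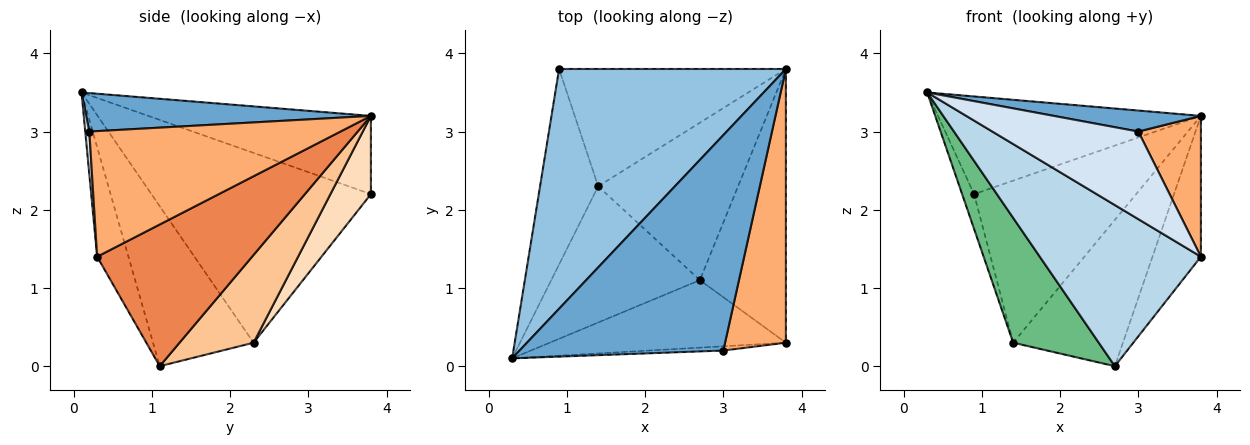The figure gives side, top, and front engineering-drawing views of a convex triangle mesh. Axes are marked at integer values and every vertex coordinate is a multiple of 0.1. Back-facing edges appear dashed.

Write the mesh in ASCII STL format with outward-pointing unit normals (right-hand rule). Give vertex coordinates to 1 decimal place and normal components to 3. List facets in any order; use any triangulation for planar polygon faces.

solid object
 facet normal 0.185 -0.095 0.978
  outer loop
   vertex 3.0 0.2 3.0
   vertex 3.8 3.8 3.2
   vertex 0.3 0.1 3.5
  endloop
 endfacet
 facet normal -0.304 0.359 0.882
  outer loop
   vertex 0.9 3.8 2.2
   vertex 0.3 0.1 3.5
   vertex 3.8 3.8 3.2
  endloop
 endfacet
 facet normal -0.176 -0.908 -0.380
  outer loop
   vertex 3.8 0.3 1.4
   vertex 0.3 0.1 3.5
   vertex 2.7 1.1 0.0
  endloop
 endfacet
 facet normal 0.028 -0.998 -0.048
  outer loop
   vertex 3.8 0.3 1.4
   vertex 3.0 0.2 3.0
   vertex 0.3 0.1 3.5
  endloop
 endfacet
 facet normal 0.826 0.258 -0.501
  outer loop
   vertex 3.8 0.3 1.4
   vertex 2.7 1.1 0.0
   vertex 3.8 3.8 3.2
  endloop
 endfacet
 facet normal 0.878 -0.219 0.425
  outer loop
   vertex 3.8 0.3 1.4
   vertex 3.8 3.8 3.2
   vertex 3.0 0.2 3.0
  endloop
 endfacet
 facet normal 0.418 0.619 -0.666
  outer loop
   vertex 1.4 2.3 0.3
   vertex 3.8 3.8 3.2
   vertex 2.7 1.1 0.0
  endloop
 endfacet
 facet normal 0.198 0.794 -0.575
  outer loop
   vertex 1.4 2.3 0.3
   vertex 0.9 3.8 2.2
   vertex 3.8 3.8 3.2
  endloop
 endfacet
 facet normal -0.622 -0.529 -0.577
  outer loop
   vertex 1.4 2.3 0.3
   vertex 2.7 1.1 0.0
   vertex 0.3 0.1 3.5
  endloop
 endfacet
 facet normal -0.955 0.052 -0.292
  outer loop
   vertex 1.4 2.3 0.3
   vertex 0.3 0.1 3.5
   vertex 0.9 3.8 2.2
  endloop
 endfacet
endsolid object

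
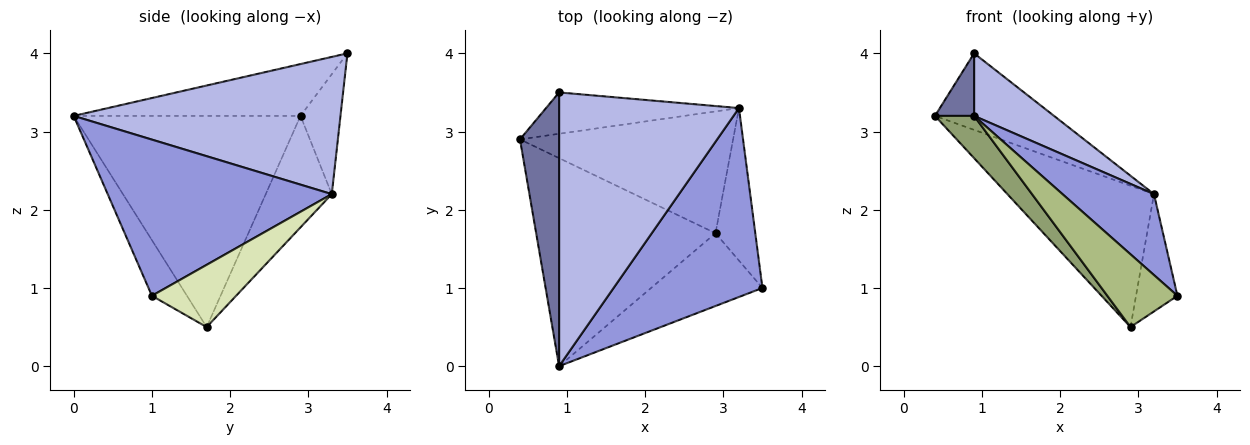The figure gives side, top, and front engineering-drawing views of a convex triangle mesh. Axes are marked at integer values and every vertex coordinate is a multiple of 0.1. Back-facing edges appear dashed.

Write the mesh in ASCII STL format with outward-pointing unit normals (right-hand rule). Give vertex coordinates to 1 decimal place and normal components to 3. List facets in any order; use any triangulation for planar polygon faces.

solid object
 facet normal -0.791 -0.136 0.597
  outer loop
   vertex 0.9 3.5 4.0
   vertex 0.4 2.9 3.2
   vertex 0.9 0.0 3.2
  endloop
 endfacet
 facet normal -0.283 0.844 -0.456
  outer loop
   vertex 3.2 3.3 2.2
   vertex 0.4 2.9 3.2
   vertex 0.9 3.5 4.0
  endloop
 endfacet
 facet normal 0.694 -0.283 0.662
  outer loop
   vertex 3.2 3.3 2.2
   vertex 0.9 0.0 3.2
   vertex 3.5 1.0 0.9
  endloop
 endfacet
 facet normal 0.597 -0.179 0.782
  outer loop
   vertex 3.2 3.3 2.2
   vertex 0.9 3.5 4.0
   vertex 0.9 0.0 3.2
  endloop
 endfacet
 facet normal -0.756 -0.130 -0.642
  outer loop
   vertex 2.9 1.7 0.5
   vertex 0.9 0.0 3.2
   vertex 0.4 2.9 3.2
  endloop
 endfacet
 facet normal -0.333 -0.667 -0.667
  outer loop
   vertex 2.9 1.7 0.5
   vertex 3.5 1.0 0.9
   vertex 0.9 0.0 3.2
  endloop
 endfacet
 facet normal -0.323 0.717 -0.618
  outer loop
   vertex 2.9 1.7 0.5
   vertex 0.4 2.9 3.2
   vertex 3.2 3.3 2.2
  endloop
 endfacet
 facet normal 0.778 0.383 -0.498
  outer loop
   vertex 2.9 1.7 0.5
   vertex 3.2 3.3 2.2
   vertex 3.5 1.0 0.9
  endloop
 endfacet
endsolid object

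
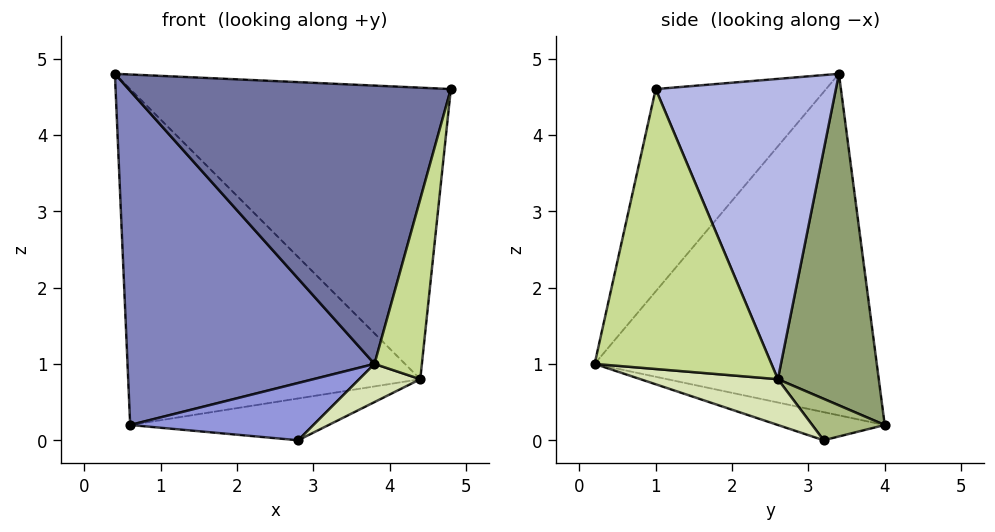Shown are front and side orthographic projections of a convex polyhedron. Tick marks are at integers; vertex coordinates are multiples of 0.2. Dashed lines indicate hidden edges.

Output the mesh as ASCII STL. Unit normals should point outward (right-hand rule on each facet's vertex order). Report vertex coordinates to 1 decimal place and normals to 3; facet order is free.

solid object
 facet normal -0.444 -0.840 0.310
  outer loop
   vertex 3.8 0.2 1.0
   vertex 4.8 1.0 4.6
   vertex 0.4 3.4 4.8
  endloop
 endfacet
 facet normal -0.747 -0.654 -0.118
  outer loop
   vertex 0.6 4.0 0.2
   vertex 3.8 0.2 1.0
   vertex 0.4 3.4 4.8
  endloop
 endfacet
 facet normal -0.218 -0.373 -0.902
  outer loop
   vertex 0.6 4.0 0.2
   vertex 2.8 3.2 0.0
   vertex 3.8 0.2 1.0
  endloop
 endfacet
 facet normal 0.467 0.831 0.301
  outer loop
   vertex 4.4 2.6 0.8
   vertex 0.4 3.4 4.8
   vertex 4.8 1.0 4.6
  endloop
 endfacet
 facet normal 0.323 0.936 0.136
  outer loop
   vertex 4.4 2.6 0.8
   vertex 0.6 4.0 0.2
   vertex 0.4 3.4 4.8
  endloop
 endfacet
 facet normal 0.343 0.939 0.018
  outer loop
   vertex 4.4 2.6 0.8
   vertex 2.8 3.2 0.0
   vertex 0.6 4.0 0.2
  endloop
 endfacet
 facet normal 0.945 -0.253 -0.206
  outer loop
   vertex 4.4 2.6 0.8
   vertex 4.8 1.0 4.6
   vertex 3.8 0.2 1.0
  endloop
 endfacet
 facet normal 0.388 -0.172 -0.905
  outer loop
   vertex 4.4 2.6 0.8
   vertex 3.8 0.2 1.0
   vertex 2.8 3.2 0.0
  endloop
 endfacet
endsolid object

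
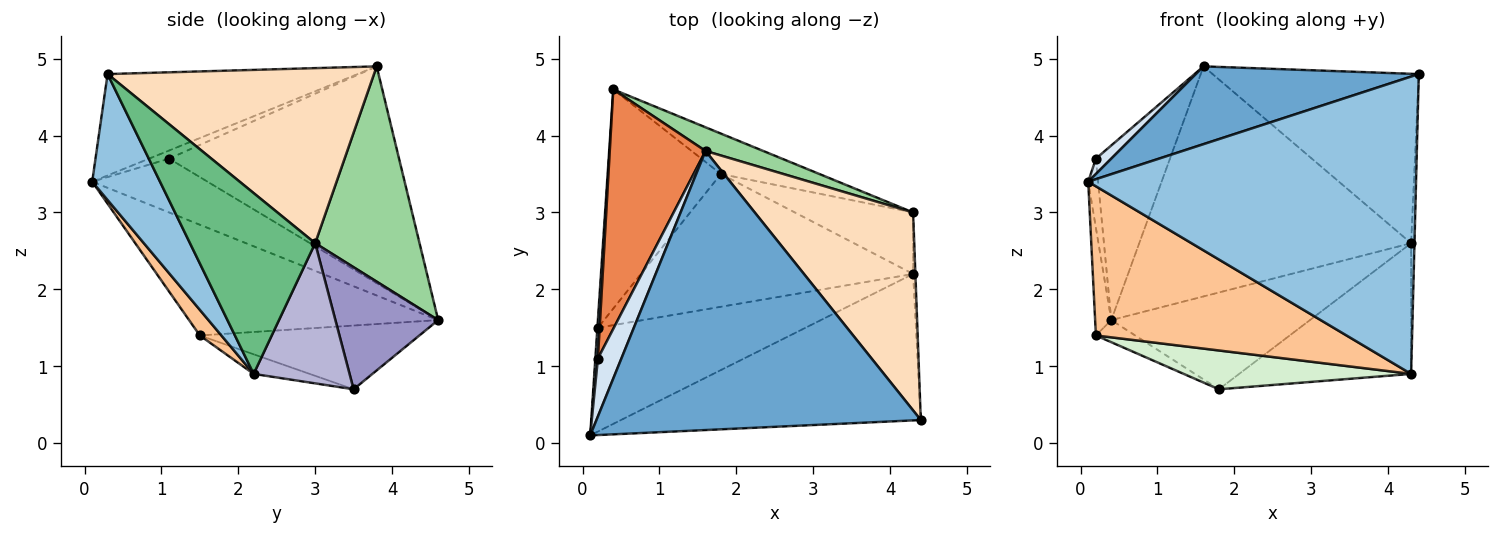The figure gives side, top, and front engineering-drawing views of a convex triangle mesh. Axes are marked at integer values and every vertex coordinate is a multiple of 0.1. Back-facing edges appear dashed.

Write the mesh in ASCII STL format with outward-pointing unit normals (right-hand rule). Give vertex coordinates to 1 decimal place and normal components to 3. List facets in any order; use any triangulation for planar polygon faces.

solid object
 facet normal -0.288 -0.257 0.922
  outer loop
   vertex 1.6 3.8 4.9
   vertex 0.1 0.1 3.4
   vertex 4.4 0.3 4.8
  endloop
 endfacet
 facet normal 0.182 -0.882 -0.434
  outer loop
   vertex 4.3 2.2 0.9
   vertex 4.4 0.3 4.8
   vertex 0.1 0.1 3.4
  endloop
 endfacet
 facet normal -0.995 0.085 0.047
  outer loop
   vertex 0.2 1.1 3.7
   vertex 0.4 4.6 1.6
   vertex 0.1 0.1 3.4
  endloop
 endfacet
 facet normal -0.316 -0.243 0.917
  outer loop
   vertex 0.2 1.1 3.7
   vertex 0.1 0.1 3.4
   vertex 1.6 3.8 4.9
  endloop
 endfacet
 facet normal -0.877 0.283 0.388
  outer loop
   vertex 0.2 1.1 3.7
   vertex 1.6 3.8 4.9
   vertex 0.4 4.6 1.6
  endloop
 endfacet
 facet normal -0.998 0.065 -0.005
  outer loop
   vertex 0.2 1.5 1.4
   vertex 0.1 0.1 3.4
   vertex 0.4 4.6 1.6
  endloop
 endfacet
 facet normal 0.070 -0.819 -0.570
  outer loop
   vertex 0.2 1.5 1.4
   vertex 4.3 2.2 0.9
   vertex 0.1 0.1 3.4
  endloop
 endfacet
 facet normal 0.643 0.498 0.582
  outer loop
   vertex 4.3 3.0 2.6
   vertex 1.6 3.8 4.9
   vertex 4.4 0.3 4.8
  endloop
 endfacet
 facet normal 1.000 0.027 -0.013
  outer loop
   vertex 4.3 3.0 2.6
   vertex 4.4 0.3 4.8
   vertex 4.3 2.2 0.9
  endloop
 endfacet
 facet normal 0.357 0.929 0.096
  outer loop
   vertex 4.3 3.0 2.6
   vertex 0.4 4.6 1.6
   vertex 1.6 3.8 4.9
  endloop
 endfacet
 facet normal -0.489 0.088 -0.868
  outer loop
   vertex 1.8 3.5 0.7
   vertex 0.2 1.5 1.4
   vertex 0.4 4.6 1.6
  endloop
 endfacet
 facet normal -0.069 -0.280 -0.958
  outer loop
   vertex 1.8 3.5 0.7
   vertex 4.3 2.2 0.9
   vertex 0.2 1.5 1.4
  endloop
 endfacet
 facet normal 0.431 0.833 -0.348
  outer loop
   vertex 1.8 3.5 0.7
   vertex 0.4 4.6 1.6
   vertex 4.3 3.0 2.6
  endloop
 endfacet
 facet normal 0.450 0.808 -0.380
  outer loop
   vertex 1.8 3.5 0.7
   vertex 4.3 3.0 2.6
   vertex 4.3 2.2 0.9
  endloop
 endfacet
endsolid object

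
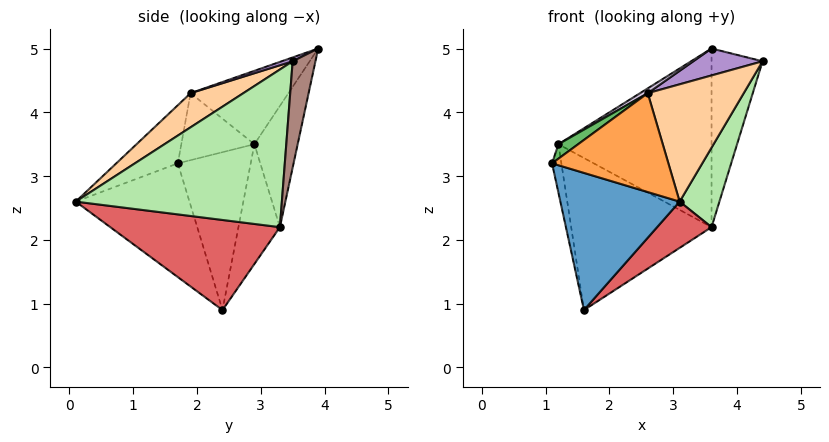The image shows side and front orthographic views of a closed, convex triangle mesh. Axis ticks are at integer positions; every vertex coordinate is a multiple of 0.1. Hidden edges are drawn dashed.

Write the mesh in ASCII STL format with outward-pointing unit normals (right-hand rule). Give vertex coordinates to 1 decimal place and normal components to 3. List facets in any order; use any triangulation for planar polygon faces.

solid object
 facet normal -0.647 -0.679 -0.347
  outer loop
   vertex 1.6 2.4 0.9
   vertex 3.1 0.1 2.6
   vertex 1.1 1.7 3.2
  endloop
 endfacet
 facet normal -0.977 0.125 -0.174
  outer loop
   vertex 1.2 2.9 3.5
   vertex 1.6 2.4 0.9
   vertex 1.1 1.7 3.2
  endloop
 endfacet
 facet normal -0.365 -0.691 0.624
  outer loop
   vertex 2.6 1.9 4.3
   vertex 1.1 1.7 3.2
   vertex 3.1 0.1 2.6
  endloop
 endfacet
 facet normal 0.329 -0.598 0.730
  outer loop
   vertex 2.6 1.9 4.3
   vertex 3.1 0.1 2.6
   vertex 4.4 3.5 4.8
  endloop
 endfacet
 facet normal -0.571 -0.154 0.806
  outer loop
   vertex 2.6 1.9 4.3
   vertex 1.2 2.9 3.5
   vertex 1.1 1.7 3.2
  endloop
 endfacet
 facet normal 0.944 -0.182 -0.276
  outer loop
   vertex 3.6 3.3 2.2
   vertex 4.4 3.5 4.8
   vertex 3.1 0.1 2.6
  endloop
 endfacet
 facet normal 0.594 -0.191 -0.782
  outer loop
   vertex 3.6 3.3 2.2
   vertex 3.1 0.1 2.6
   vertex 1.6 2.4 0.9
  endloop
 endfacet
 facet normal -0.276 0.935 -0.222
  outer loop
   vertex 3.6 3.3 2.2
   vertex 1.6 2.4 0.9
   vertex 1.2 2.9 3.5
  endloop
 endfacet
 facet normal 0.056 -0.355 0.933
  outer loop
   vertex 3.6 3.9 5.0
   vertex 2.6 1.9 4.3
   vertex 4.4 3.5 4.8
  endloop
 endfacet
 facet normal -0.517 -0.040 0.855
  outer loop
   vertex 3.6 3.9 5.0
   vertex 1.2 2.9 3.5
   vertex 2.6 1.9 4.3
  endloop
 endfacet
 facet normal 0.400 0.896 -0.192
  outer loop
   vertex 3.6 3.9 5.0
   vertex 4.4 3.5 4.8
   vertex 3.6 3.3 2.2
  endloop
 endfacet
 facet normal -0.266 0.942 -0.202
  outer loop
   vertex 3.6 3.9 5.0
   vertex 3.6 3.3 2.2
   vertex 1.2 2.9 3.5
  endloop
 endfacet
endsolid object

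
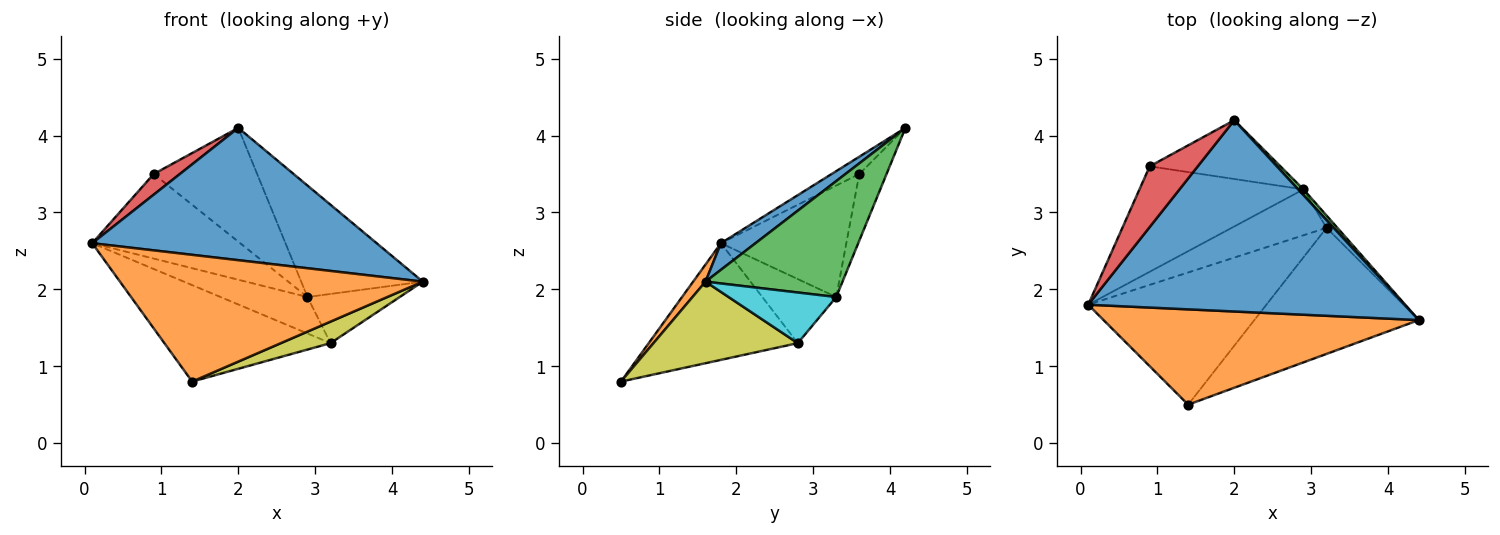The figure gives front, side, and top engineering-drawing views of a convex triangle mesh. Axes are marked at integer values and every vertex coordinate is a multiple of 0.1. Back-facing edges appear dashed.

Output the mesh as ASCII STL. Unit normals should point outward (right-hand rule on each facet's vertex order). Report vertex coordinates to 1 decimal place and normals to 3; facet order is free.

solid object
 facet normal 0.069 -0.567 0.821
  outer loop
   vertex 2.0 4.2 4.1
   vertex 0.1 1.8 2.6
   vertex 4.4 1.6 2.1
  endloop
 endfacet
 facet normal 0.033 -0.799 0.601
  outer loop
   vertex 1.4 0.5 0.8
   vertex 4.4 1.6 2.1
   vertex 0.1 1.8 2.6
  endloop
 endfacet
 facet normal 0.747 0.663 0.034
  outer loop
   vertex 2.9 3.3 1.9
   vertex 2.0 4.2 4.1
   vertex 4.4 1.6 2.1
  endloop
 endfacet
 facet normal -0.323 -0.305 0.896
  outer loop
   vertex 0.9 3.6 3.5
   vertex 0.1 1.8 2.6
   vertex 2.0 4.2 4.1
  endloop
 endfacet
 facet normal -0.468 0.553 -0.689
  outer loop
   vertex 0.9 3.6 3.5
   vertex 2.9 3.3 1.9
   vertex 0.1 1.8 2.6
  endloop
 endfacet
 facet normal -0.228 0.865 -0.447
  outer loop
   vertex 0.9 3.6 3.5
   vertex 2.0 4.2 4.1
   vertex 2.9 3.3 1.9
  endloop
 endfacet
 facet normal -0.468 0.521 -0.714
  outer loop
   vertex 3.2 2.8 1.3
   vertex 1.4 0.5 0.8
   vertex 0.1 1.8 2.6
  endloop
 endfacet
 facet normal -0.468 0.550 -0.692
  outer loop
   vertex 3.2 2.8 1.3
   vertex 0.1 1.8 2.6
   vertex 2.9 3.3 1.9
  endloop
 endfacet
 facet normal 0.439 -0.151 -0.886
  outer loop
   vertex 3.2 2.8 1.3
   vertex 4.4 1.6 2.1
   vertex 1.4 0.5 0.8
  endloop
 endfacet
 facet normal 0.749 0.642 -0.161
  outer loop
   vertex 3.2 2.8 1.3
   vertex 2.9 3.3 1.9
   vertex 4.4 1.6 2.1
  endloop
 endfacet
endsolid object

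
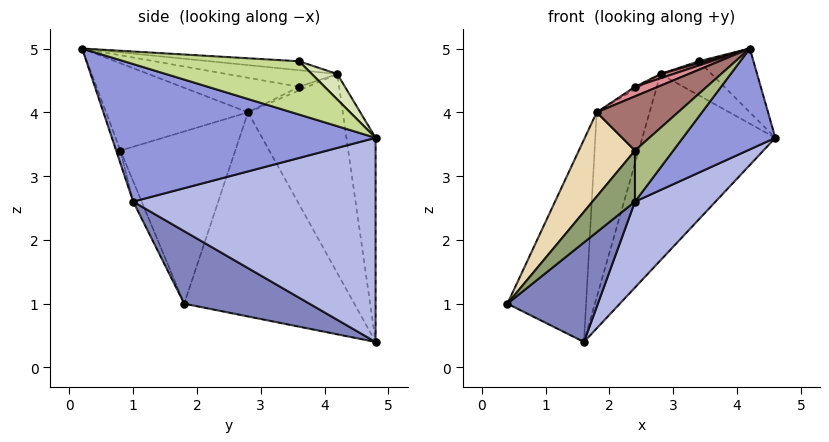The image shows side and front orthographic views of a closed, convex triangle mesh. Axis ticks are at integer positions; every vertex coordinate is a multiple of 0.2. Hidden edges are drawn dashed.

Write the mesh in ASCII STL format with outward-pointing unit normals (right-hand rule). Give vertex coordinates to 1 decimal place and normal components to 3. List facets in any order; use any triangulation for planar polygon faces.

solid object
 facet normal -0.210 0.958 0.197
  outer loop
   vertex 2.8 4.2 4.6
   vertex 4.6 4.8 3.6
   vertex 1.6 4.8 0.4
  endloop
 endfacet
 facet normal 0.493 -0.356 -0.794
  outer loop
   vertex 2.4 1.0 2.6
   vertex 0.4 1.8 1.0
   vertex 1.6 4.8 0.4
  endloop
 endfacet
 facet normal 0.730 -0.256 -0.633
  outer loop
   vertex 2.4 1.0 2.6
   vertex 4.6 4.8 3.6
   vertex 4.2 0.2 5.0
  endloop
 endfacet
 facet normal 0.709 -0.236 -0.665
  outer loop
   vertex 2.4 1.0 2.6
   vertex 1.6 4.8 0.4
   vertex 4.6 4.8 3.6
  endloop
 endfacet
 facet normal -0.190 -0.952 -0.238
  outer loop
   vertex 2.4 0.8 3.4
   vertex 0.4 1.8 1.0
   vertex 2.4 1.0 2.6
  endloop
 endfacet
 facet normal -0.107 -0.965 -0.241
  outer loop
   vertex 2.4 0.8 3.4
   vertex 2.4 1.0 2.6
   vertex 4.2 0.2 5.0
  endloop
 endfacet
 facet normal 0.595 0.186 0.782
  outer loop
   vertex 3.4 3.6 4.8
   vertex 4.2 0.2 5.0
   vertex 4.6 4.8 3.6
  endloop
 endfacet
 facet normal 0.267 0.535 0.802
  outer loop
   vertex 3.4 3.6 4.8
   vertex 4.6 4.8 3.6
   vertex 2.8 4.2 4.6
  endloop
 endfacet
 facet normal -0.338 -0.024 0.941
  outer loop
   vertex 3.4 3.6 4.8
   vertex 2.8 4.2 4.6
   vertex 4.2 0.2 5.0
  endloop
 endfacet
 facet normal -0.873 0.404 0.273
  outer loop
   vertex 1.8 2.8 4.0
   vertex 1.6 4.8 0.4
   vertex 0.4 1.8 1.0
  endloop
 endfacet
 facet normal -0.832 0.464 0.304
  outer loop
   vertex 1.8 2.8 4.0
   vertex 2.8 4.2 4.6
   vertex 1.6 4.8 0.4
  endloop
 endfacet
 facet normal -0.782 -0.382 0.492
  outer loop
   vertex 1.8 2.8 4.0
   vertex 0.4 1.8 1.0
   vertex 2.4 0.8 3.4
  endloop
 endfacet
 facet normal -0.681 -0.390 0.620
  outer loop
   vertex 1.8 2.8 4.0
   vertex 2.4 0.8 3.4
   vertex 4.2 0.2 5.0
  endloop
 endfacet
 facet normal -0.392 -0.045 0.919
  outer loop
   vertex 2.4 3.6 4.4
   vertex 4.2 0.2 5.0
   vertex 2.8 4.2 4.6
  endloop
 endfacet
 facet normal -0.465 -0.091 0.880
  outer loop
   vertex 2.4 3.6 4.4
   vertex 1.8 2.8 4.0
   vertex 4.2 0.2 5.0
  endloop
 endfacet
 facet normal -0.816 0.408 0.408
  outer loop
   vertex 2.4 3.6 4.4
   vertex 2.8 4.2 4.6
   vertex 1.8 2.8 4.0
  endloop
 endfacet
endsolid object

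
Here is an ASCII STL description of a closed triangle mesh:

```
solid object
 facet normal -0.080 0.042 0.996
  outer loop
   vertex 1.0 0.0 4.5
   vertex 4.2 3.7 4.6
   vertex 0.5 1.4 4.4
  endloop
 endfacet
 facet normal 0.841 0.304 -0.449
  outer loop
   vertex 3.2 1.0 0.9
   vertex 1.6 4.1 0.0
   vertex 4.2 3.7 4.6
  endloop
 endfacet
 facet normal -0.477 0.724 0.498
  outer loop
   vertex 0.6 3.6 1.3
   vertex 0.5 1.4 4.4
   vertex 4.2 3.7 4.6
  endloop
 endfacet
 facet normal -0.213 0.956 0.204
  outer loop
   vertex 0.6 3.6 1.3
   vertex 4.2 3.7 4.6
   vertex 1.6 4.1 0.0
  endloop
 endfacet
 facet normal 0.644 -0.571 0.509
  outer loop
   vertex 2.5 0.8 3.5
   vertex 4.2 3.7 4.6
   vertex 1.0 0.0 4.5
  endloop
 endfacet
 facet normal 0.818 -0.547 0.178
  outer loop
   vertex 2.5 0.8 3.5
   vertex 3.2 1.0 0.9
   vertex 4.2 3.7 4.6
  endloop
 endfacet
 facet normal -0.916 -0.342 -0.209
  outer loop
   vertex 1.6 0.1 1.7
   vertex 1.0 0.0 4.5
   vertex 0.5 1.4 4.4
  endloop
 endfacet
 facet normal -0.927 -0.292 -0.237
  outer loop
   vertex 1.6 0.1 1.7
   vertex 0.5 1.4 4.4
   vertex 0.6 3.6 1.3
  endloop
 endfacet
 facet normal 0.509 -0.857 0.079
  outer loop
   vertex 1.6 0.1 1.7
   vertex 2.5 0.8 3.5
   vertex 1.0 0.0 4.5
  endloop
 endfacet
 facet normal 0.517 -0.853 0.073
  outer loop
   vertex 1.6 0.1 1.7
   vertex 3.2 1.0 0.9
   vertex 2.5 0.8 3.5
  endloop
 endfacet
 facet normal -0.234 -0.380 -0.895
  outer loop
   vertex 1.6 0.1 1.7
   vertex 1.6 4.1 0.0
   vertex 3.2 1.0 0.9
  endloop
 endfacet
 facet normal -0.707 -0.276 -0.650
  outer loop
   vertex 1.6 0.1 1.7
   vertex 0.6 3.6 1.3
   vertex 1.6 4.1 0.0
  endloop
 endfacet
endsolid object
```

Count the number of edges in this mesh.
18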